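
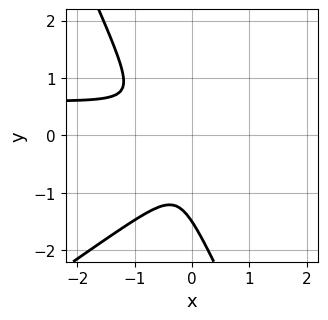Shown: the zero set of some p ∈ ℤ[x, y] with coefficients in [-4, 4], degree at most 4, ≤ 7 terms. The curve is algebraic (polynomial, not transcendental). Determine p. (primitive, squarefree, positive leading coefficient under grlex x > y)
(a) The degree is 3 — a generic line meets the curve in up to 3 points.
(b) The integer polynomial consistent with all of this is the stated p.

3*x^2*y - 3*x*y^2 - 2*y^3 - 2*x^2 - 3*y^2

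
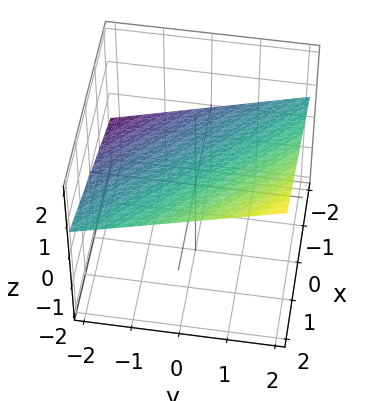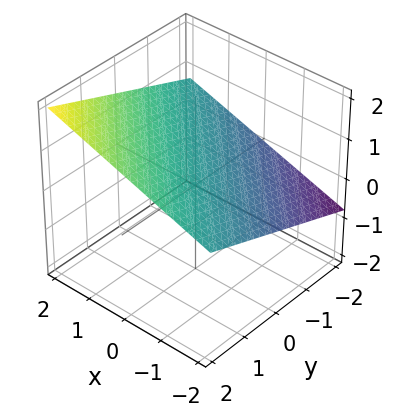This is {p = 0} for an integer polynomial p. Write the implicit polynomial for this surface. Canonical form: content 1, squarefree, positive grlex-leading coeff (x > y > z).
(a) deg p = 1. Every cross-section is a straight line — this is a plane.
(b) Reading off the gridlines: it meets the y-axis at y = -2 (among the integer gridlines); it meets the x-axis at x = -2 (among the integer gridlines).
(c) Matching integer coefficients to the picture gives p.

x + y - 3*z + 2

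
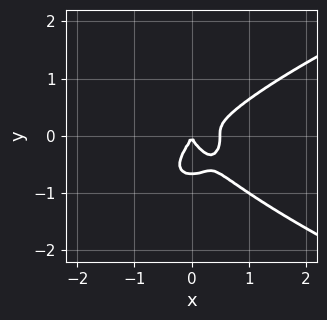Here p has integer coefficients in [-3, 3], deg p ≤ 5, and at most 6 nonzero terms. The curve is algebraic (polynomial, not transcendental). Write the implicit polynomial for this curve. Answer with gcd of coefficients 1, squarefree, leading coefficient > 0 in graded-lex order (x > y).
1. Degree: a generic line meets the curve in up to 4 points, so deg p = 4.
2. Observable constraints: one y-axis crossing is at y = 0; one x-axis crossing is at x = 0.
3. These observations pin down the coefficients.

3*y^4 - 2*x^3 + 2*y^3 + x^2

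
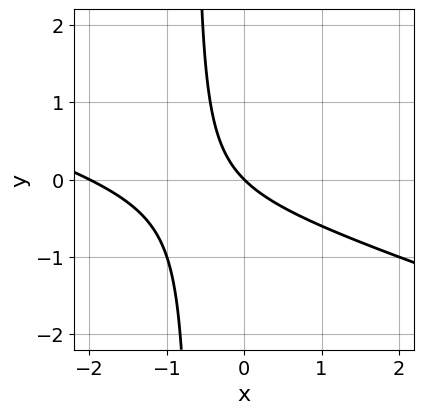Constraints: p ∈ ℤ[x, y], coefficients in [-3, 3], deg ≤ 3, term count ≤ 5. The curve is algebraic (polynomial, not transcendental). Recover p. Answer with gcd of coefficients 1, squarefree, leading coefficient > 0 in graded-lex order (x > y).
x^2 + 3*x*y + 2*x + 2*y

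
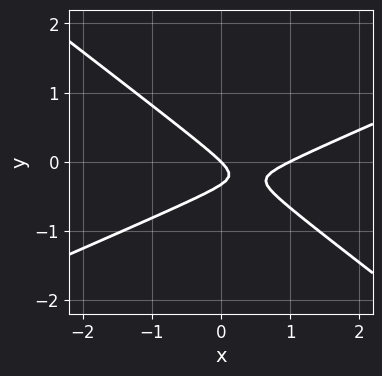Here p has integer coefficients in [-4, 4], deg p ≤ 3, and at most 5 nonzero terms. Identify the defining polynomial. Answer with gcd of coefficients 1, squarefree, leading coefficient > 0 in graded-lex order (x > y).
x^2 - x*y - 3*y^2 - x - y

Degree: a generic line meets the curve in up to 2 points, so deg p = 2.
Against the integer gridlines: the x-axis gridline crossings are at x ∈ {0, 1}; one y-axis crossing is at y = 0.
These observations pin down the coefficients.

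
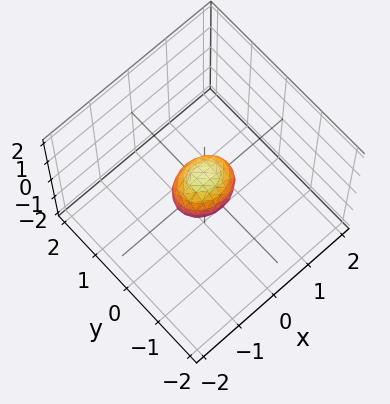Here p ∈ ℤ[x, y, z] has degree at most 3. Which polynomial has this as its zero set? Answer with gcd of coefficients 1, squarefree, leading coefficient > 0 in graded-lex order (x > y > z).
First, degree: bounded and convex; a quadric, so deg p = 2.
Next, symmetries: it's symmetric under y → −y, forcing even powers of y; the x ↦ −x reflection is a symmetry, so x appears only in even powers; the z ↦ −z reflection is a symmetry, so z appears only in even powers.
Finally, the integer polynomial consistent with all of this is the stated p.

2*x^2 + 3*y^2 + 2*z^2 - 1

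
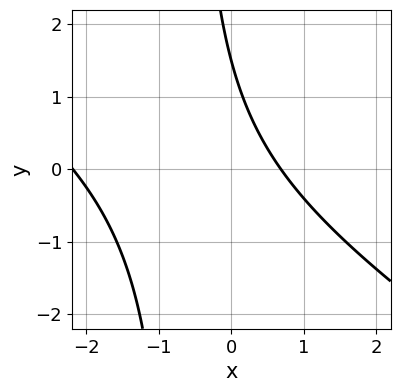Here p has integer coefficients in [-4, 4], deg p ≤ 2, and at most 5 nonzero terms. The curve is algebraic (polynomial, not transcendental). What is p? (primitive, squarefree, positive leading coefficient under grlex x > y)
2*x^2 + 3*x*y + 3*x + 2*y - 3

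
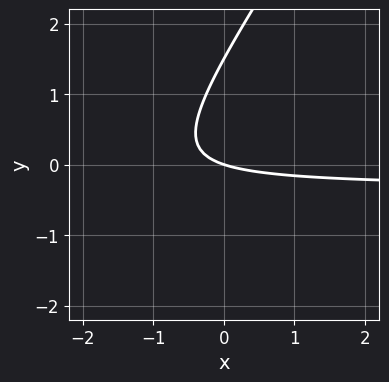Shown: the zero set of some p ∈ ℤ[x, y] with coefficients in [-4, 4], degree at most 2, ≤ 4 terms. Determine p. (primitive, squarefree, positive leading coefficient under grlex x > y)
3*x*y - 2*y^2 + x + 3*y

The degree is 2 — no degree-1 curve has this shape.
Observable constraints: it crosses the y-axis at the gridline y = 0; one x-axis crossing is at x = 0.
Solving for integer coefficients yields p as stated.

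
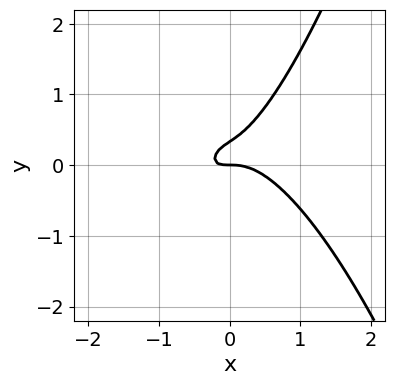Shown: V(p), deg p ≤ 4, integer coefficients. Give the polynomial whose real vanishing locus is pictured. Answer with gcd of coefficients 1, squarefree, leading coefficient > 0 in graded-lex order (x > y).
3*x^3 + 2*x*y - 3*y^2 + y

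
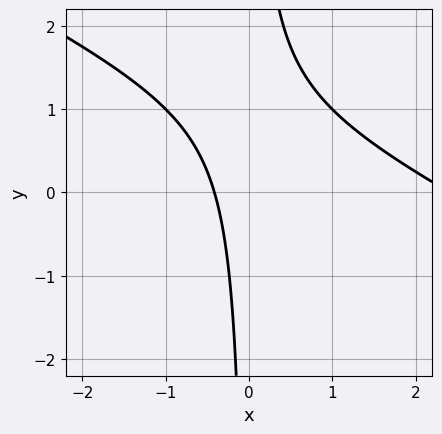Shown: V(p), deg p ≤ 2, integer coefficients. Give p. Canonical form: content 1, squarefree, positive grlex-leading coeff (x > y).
x^2 + 2*x*y - 2*x - 1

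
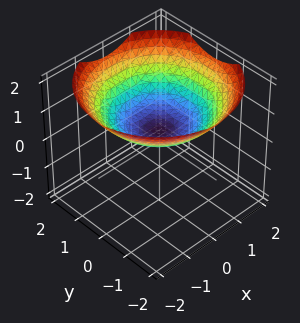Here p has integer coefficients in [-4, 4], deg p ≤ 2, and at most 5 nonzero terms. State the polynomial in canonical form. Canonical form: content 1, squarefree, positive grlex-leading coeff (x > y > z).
x^2 + y^2 - 3*z + 1

1. The degree is 2 — a generic line meets the surface in up to 2 points.
2. Symmetries: rotational symmetry about the z-axis ⇒ p depends on x, y only through x² + y².
3. Observable constraints: it misses every integer gridline on the x-axis; it misses every integer gridline on the y-axis; a circular section at z = 1 has radius between 1 and 2.
4. The integer polynomial consistent with all of this is the stated p.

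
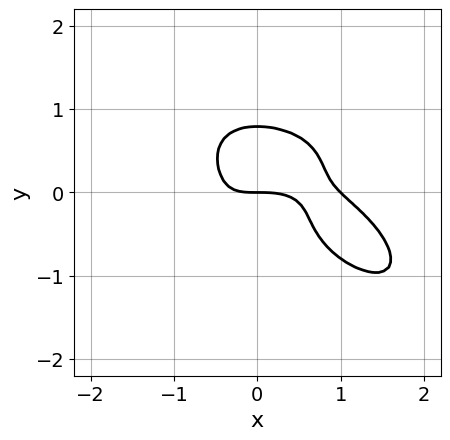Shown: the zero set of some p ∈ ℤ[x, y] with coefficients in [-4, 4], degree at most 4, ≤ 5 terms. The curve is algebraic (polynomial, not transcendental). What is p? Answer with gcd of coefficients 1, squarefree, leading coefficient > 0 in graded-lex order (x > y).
(a) deg p = 4. A generic line meets the curve in up to 4 points.
(b) Reading off the gridlines: among the integer gridlines, it crosses the x-axis at x ∈ {0, 1}; it meets the y-axis at y = 0 (among the integer gridlines).
(c) Fitting integer coefficients to these (and the overall shape) gives p.

x^4 + 2*y^4 - x^3 + 2*x^2*y - y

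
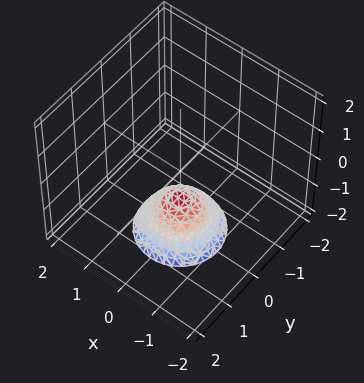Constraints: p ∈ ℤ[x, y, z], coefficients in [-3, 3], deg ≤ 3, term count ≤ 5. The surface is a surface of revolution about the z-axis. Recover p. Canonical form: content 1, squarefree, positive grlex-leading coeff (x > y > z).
x^2 + y^2 + z + 1

First, the degree is 2 — no degree-1 surface has this shape.
Next, symmetries: rotational symmetry about the z-axis ⇒ p depends on x, y only through x² + y².
Next, observable constraints: one z-axis crossing is at z = -1; a circular section at z = -2 has radius exactly 1.
Finally, fitting integer coefficients to these (and the overall shape) gives p.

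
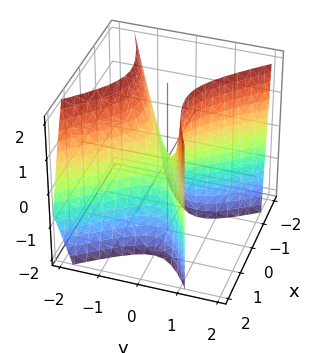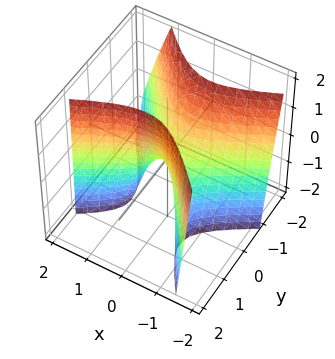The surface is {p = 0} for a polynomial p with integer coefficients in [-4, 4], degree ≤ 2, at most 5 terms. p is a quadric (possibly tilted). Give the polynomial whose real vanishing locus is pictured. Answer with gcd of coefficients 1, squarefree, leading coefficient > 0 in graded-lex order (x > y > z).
2*x^2 - 2*x*y - 3*y^2 - y*z + z

1. The degree is 2 — the shape is more complex than any degree-1 surface.
2. Checking where it meets the axes: it meets the z-axis at z = 0 (among the integer gridlines); it meets the y-axis at y = 0 (among the integer gridlines).
3. Together with the visible shape, these determine p as stated.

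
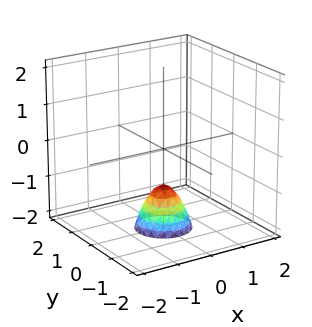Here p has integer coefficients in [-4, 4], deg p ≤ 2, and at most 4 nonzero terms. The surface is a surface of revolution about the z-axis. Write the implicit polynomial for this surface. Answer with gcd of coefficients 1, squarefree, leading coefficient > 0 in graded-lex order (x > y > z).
2*x^2 + 2*y^2 + z + 1

(a) deg p = 2.
(b) By symmetry, the z-axis is an axis of rotation, so x and y enter only as x² + y².
(c) Checking where it meets the axes: no y-intercept at any integer in the box; a circular section at z = -2 has radius between 0 and 1.
(d) These observations pin down the coefficients.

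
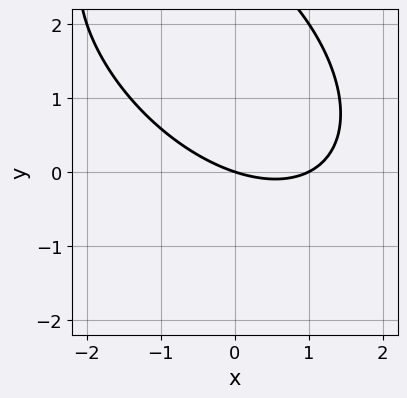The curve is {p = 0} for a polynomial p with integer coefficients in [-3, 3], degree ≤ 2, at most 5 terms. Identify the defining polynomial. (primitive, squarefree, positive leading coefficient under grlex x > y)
x^2 + x*y + y^2 - x - 3*y

(a) deg p = 2. No degree-1 curve has this shape.
(b) From the axis intercepts and sections: the x-axis gridline crossings are at x ∈ {0, 1}; it meets the y-axis at y = 0 (among the integer gridlines).
(c) These observations pin down the coefficients.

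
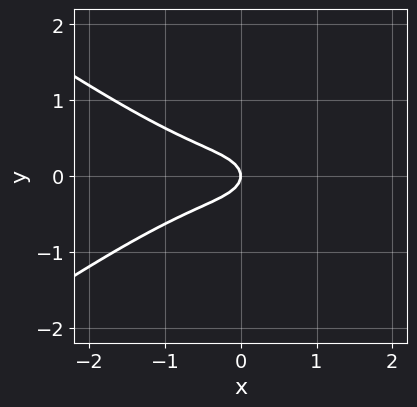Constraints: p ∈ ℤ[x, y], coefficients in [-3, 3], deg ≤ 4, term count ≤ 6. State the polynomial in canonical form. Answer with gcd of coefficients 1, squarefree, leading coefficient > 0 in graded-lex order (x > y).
x^3 - 2*x*y^2 + 3*y^2 + x

1. Degree: no degree-2 curve has this shape, so deg p = 3.
2. Symmetries: the y ↦ −y reflection is a symmetry, so y appears only in even powers.
3. Against the integer gridlines: it crosses the x-axis at the gridline x = 0; one y-axis crossing is at y = 0.
4. Fitting integer coefficients to these (and the overall shape) gives p.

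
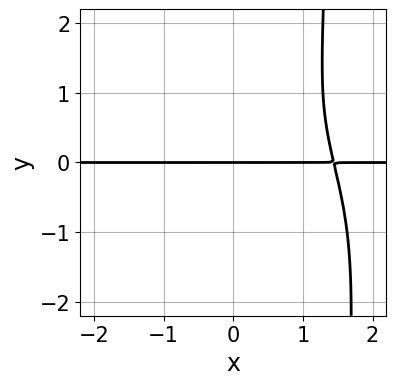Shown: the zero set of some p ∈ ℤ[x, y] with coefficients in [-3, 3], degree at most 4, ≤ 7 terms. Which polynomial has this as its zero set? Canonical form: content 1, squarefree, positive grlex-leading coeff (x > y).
First, the degree is 4 — a generic line meets the curve in up to 4 points.
Then, from the axis intercepts and sections: one y-axis crossing is at y = 0; every point of the x-axis in the box is on the curve.
Finally, solving for integer coefficients yields p as stated.

x^3*y + 2*x*y^3 + x*y^2 - 3*y^3 - 3*y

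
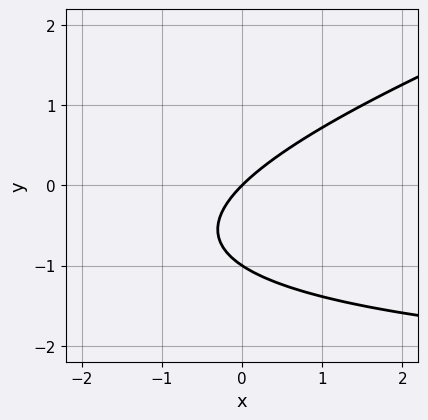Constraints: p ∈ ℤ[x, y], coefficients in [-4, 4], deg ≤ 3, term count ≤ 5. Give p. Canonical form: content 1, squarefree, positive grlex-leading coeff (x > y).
First, degree: the shape is more complex than any degree-1 curve, so deg p = 2.
Then, against the integer gridlines: the y-axis gridline crossings are at y ∈ {-1, 0}; one x-axis crossing is at x = 0.
Finally, together with the visible shape, these determine p as stated.

x*y - 3*y^2 + 3*x - 3*y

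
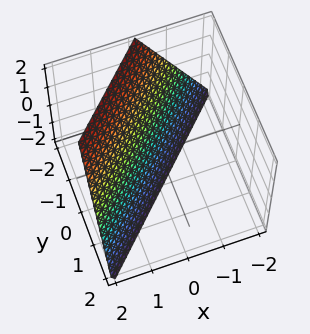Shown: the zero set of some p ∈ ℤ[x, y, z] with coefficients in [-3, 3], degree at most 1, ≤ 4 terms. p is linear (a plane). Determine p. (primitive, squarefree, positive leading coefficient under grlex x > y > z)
2*x - 2*y - z - 2

First, degree: the surface is flat (a plane), so deg p = 1.
Then, reading off the gridlines: it crosses the y-axis at the gridline y = -1; it crosses the x-axis at the gridline x = 1; it meets the z-axis at z = -2 (among the integer gridlines).
Finally, solving for integer coefficients yields p as stated.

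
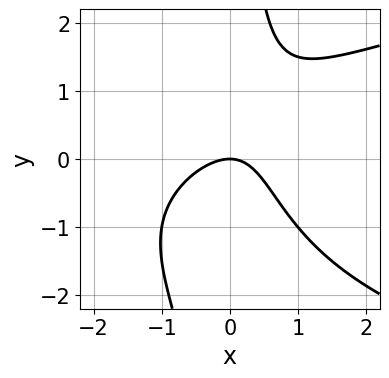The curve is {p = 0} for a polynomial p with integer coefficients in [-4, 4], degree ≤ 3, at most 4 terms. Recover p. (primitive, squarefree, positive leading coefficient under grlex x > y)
1. The degree is 3 — a generic line meets the curve in up to 3 points.
2. From the visible intercepts: one x-axis crossing is at x = 0; one y-axis crossing is at y = 0.
3. Assembling these constraints gives the stated polynomial.

2*x*y^2 - 3*x^2 + 2*x*y - 3*y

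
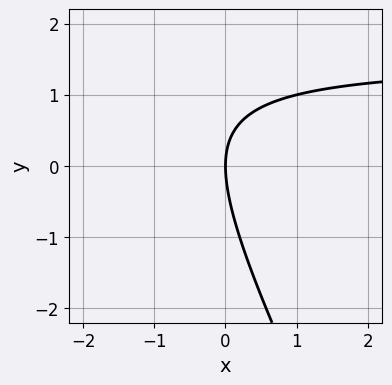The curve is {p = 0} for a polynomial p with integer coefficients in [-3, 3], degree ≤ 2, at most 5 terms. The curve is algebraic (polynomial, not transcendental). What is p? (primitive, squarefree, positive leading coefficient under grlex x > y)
2*x*y + y^2 - 3*x

First, deg p = 2.
Next, observable constraints: one x-axis crossing is at x = 0; it crosses the y-axis at the gridline y = 0.
Finally, these observations pin down the coefficients.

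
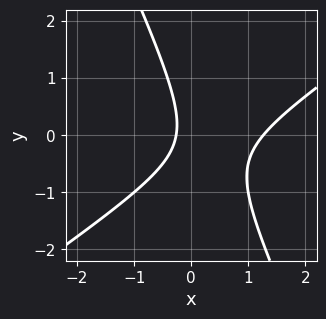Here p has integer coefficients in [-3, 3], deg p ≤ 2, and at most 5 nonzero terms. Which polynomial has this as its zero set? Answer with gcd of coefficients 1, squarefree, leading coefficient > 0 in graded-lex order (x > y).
3*x^2 - 3*x*y - 2*y^2 - 3*x - 1

(a) The degree is 2 — the shape is more complex than any degree-1 curve.
(b) From the visible intercepts: it misses every integer gridline on the y-axis.
(c) Assembling these constraints gives the stated polynomial.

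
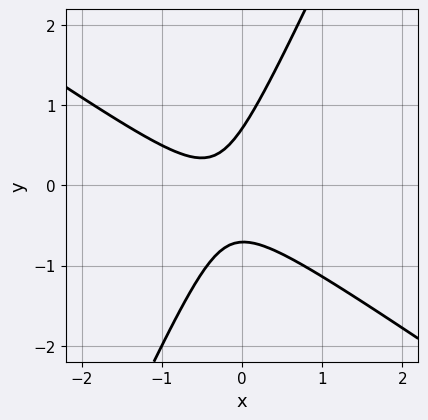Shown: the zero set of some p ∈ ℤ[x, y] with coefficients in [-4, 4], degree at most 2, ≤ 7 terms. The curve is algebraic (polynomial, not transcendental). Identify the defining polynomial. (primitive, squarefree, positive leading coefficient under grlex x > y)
1. The degree is 2 — a generic line meets the curve in up to 2 points.
2. Reading off the gridlines: no x-intercept at any integer in the box.
3. These observations pin down the coefficients.

3*x^2 + 3*x*y - 2*y^2 + 2*x + 1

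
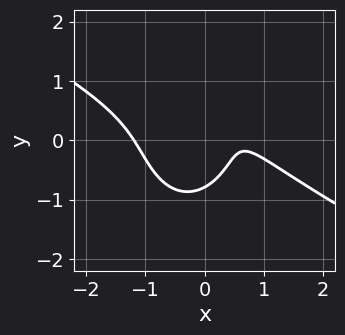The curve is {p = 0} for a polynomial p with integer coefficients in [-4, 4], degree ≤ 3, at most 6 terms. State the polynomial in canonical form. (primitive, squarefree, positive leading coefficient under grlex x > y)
2*x^3 + 3*x^2*y + 2*y^3 - 2*x + 1

1. The degree is 3 — no degree-2 curve has this shape.
2. The integer polynomial consistent with all of this is the stated p.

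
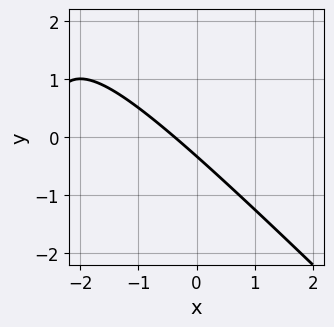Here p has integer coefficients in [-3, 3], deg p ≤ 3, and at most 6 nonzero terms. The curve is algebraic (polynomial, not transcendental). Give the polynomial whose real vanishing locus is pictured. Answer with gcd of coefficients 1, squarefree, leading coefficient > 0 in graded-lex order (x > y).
Degree: the shape is more complex than any degree-1 curve, so deg p = 2.
Matching integer coefficients to the picture gives p.

x^2 + x*y + 3*x + 3*y + 1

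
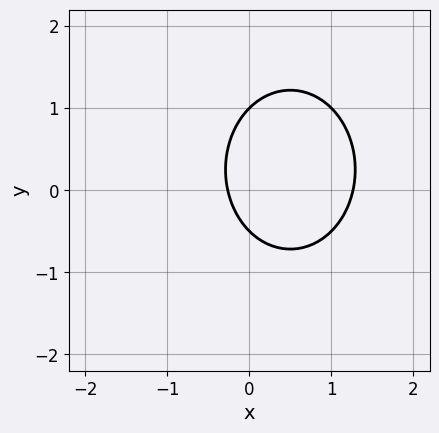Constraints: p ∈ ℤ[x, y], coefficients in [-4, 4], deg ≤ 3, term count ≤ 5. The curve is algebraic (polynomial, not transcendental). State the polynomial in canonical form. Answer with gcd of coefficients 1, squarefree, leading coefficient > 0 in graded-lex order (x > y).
3*x^2 + 2*y^2 - 3*x - y - 1

1. Degree: no degree-1 curve has this shape, so deg p = 2.
2. Against the integer gridlines: it crosses the y-axis at the gridline y = 1.
3. These observations pin down the coefficients.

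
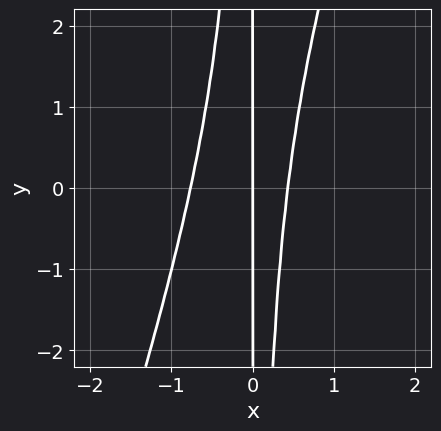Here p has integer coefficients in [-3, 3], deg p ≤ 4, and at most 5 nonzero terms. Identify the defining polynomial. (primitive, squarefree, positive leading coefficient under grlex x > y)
Degree: a generic line meets the curve in up to 3 points, so deg p = 3.
Checking where it meets the axes: every point of the y-axis in the box is on the curve; it crosses the x-axis at the gridline x = 0.
The integer polynomial consistent with all of this is the stated p.

3*x^3 - x^2*y + x^2 - x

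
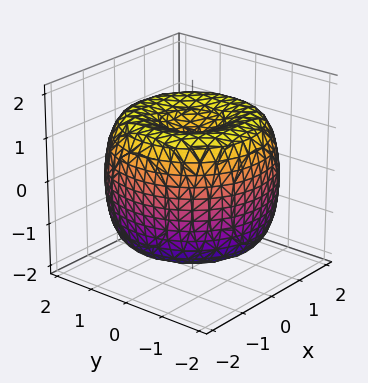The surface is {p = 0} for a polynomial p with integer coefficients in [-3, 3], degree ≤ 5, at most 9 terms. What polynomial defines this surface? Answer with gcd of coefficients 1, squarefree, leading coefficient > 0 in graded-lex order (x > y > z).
x^4 + 2*x^2*y^2 + y^4 - 3*x^2 - 3*y^2 + 2*z^2 - 2

(a) Degree: no degree-3 surface has this shape, so deg p = 4.
(b) Symmetry: every cross-section ⟂ z is a circle, so x, y appear only via x² + y².
(c) Against the integer gridlines: among the integer gridlines, it crosses the z-axis at z ∈ {-1, 1}; a circular section at z = 1 has radius between 1 and 2.
(d) Assembling these constraints gives the stated polynomial.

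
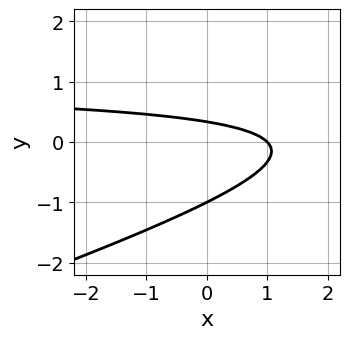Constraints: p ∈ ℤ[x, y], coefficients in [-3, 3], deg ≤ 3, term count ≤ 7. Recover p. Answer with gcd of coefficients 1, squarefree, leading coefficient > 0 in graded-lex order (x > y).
x*y - 3*y^2 - x - 2*y + 1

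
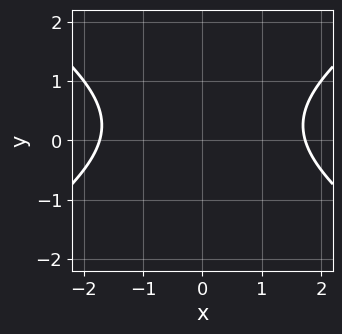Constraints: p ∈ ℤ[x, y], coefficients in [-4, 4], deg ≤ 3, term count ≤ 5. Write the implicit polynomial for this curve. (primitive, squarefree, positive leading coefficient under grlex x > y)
x^2 - 2*y^2 + y - 3

(a) deg p = 2.
(b) Symmetries: it's symmetric under x → −x, forcing even powers of x.
(c) From the axis intercepts and sections: no y-intercept at any integer in the box.
(d) The integer polynomial consistent with all of this is the stated p.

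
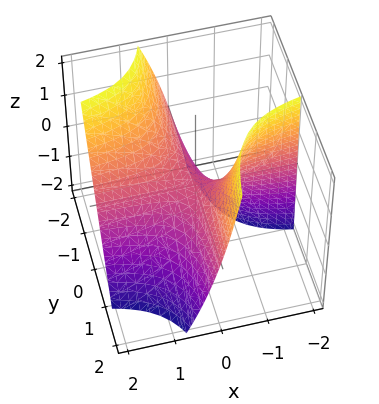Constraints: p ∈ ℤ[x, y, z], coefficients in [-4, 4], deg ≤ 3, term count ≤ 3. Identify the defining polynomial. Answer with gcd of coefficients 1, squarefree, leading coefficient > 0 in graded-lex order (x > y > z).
4*x*y + x*z + 2*z

(a) Degree: the shape is more complex than any degree-1 surface, so deg p = 2.
(b) Against the integer gridlines: it meets the z-axis at z = 0 (among the integer gridlines); every point of the x-axis in the box is on the surface; every point of the y-axis in the box is on the surface.
(c) Putting this together gives p.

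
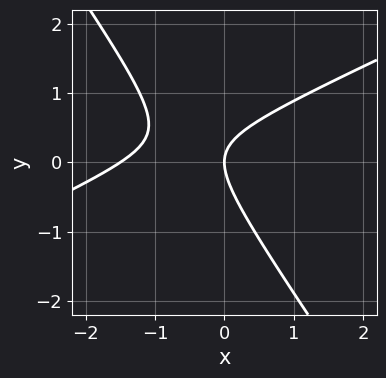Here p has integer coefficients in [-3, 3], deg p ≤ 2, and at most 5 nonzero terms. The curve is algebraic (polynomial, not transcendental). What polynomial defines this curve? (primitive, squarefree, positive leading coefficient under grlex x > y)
2*x^2 - 3*x*y - 3*y^2 + 3*x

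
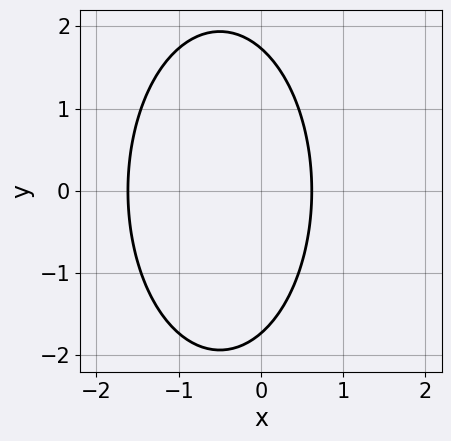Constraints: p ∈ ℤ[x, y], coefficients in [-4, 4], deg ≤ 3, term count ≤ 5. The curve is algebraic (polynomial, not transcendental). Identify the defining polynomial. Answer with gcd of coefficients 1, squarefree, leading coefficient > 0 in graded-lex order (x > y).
3*x^2 + y^2 + 3*x - 3

First, the degree is 2 — a generic line meets the curve in up to 2 points.
Then, symmetries: it's symmetric under y → −y, forcing even powers of y.
Finally, putting this together gives p.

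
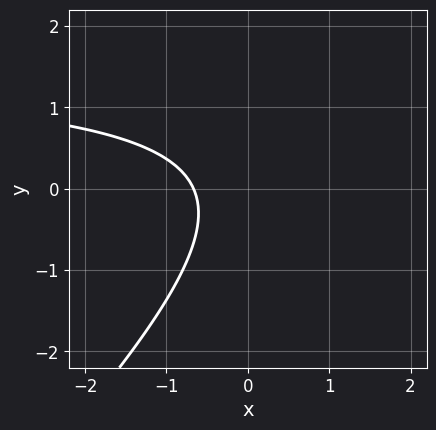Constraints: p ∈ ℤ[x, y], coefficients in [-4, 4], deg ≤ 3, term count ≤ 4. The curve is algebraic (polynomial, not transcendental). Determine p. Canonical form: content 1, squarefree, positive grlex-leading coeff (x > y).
2*x*y - 2*y^2 - 3*x - 2

First, degree: no degree-1 curve has this shape, so deg p = 2.
Next, reading off the gridlines: it misses every integer gridline on the y-axis.
Finally, together with the visible shape, these determine p as stated.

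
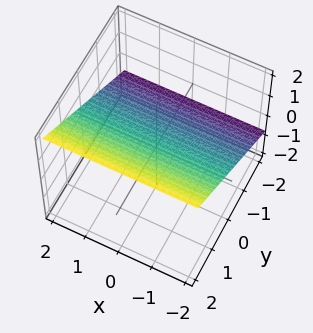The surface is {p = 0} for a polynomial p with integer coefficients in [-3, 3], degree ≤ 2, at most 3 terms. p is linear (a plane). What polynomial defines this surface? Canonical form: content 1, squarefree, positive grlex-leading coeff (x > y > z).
Degree: every cross-section is a straight line — this is a plane, so deg p = 1.
From the visible intercepts: it misses every integer gridline on the x-axis; it meets the y-axis at y = -1 (among the integer gridlines).
The integer polynomial consistent with all of this is the stated p.

2*y - 3*z + 2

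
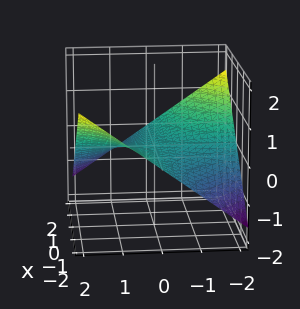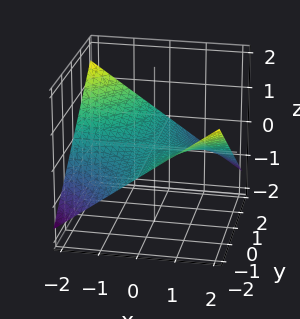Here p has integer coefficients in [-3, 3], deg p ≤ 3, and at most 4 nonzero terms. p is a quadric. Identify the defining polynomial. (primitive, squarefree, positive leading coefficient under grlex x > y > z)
x*y + 3*z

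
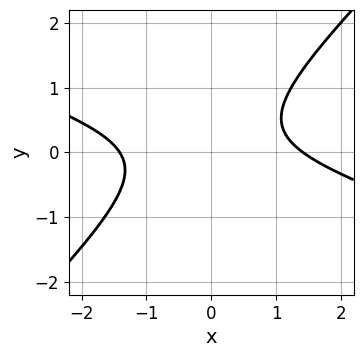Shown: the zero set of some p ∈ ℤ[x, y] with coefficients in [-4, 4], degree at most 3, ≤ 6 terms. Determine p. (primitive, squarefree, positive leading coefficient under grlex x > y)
1. The degree is 2 — a generic line meets the curve in up to 2 points.
2. From the visible intercepts: no y-intercept at any integer in the box.
3. Putting this together gives p.

x^2 + 2*x*y - 3*y^2 + y - 2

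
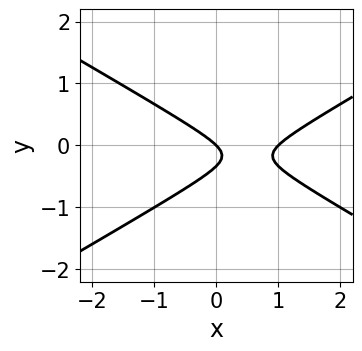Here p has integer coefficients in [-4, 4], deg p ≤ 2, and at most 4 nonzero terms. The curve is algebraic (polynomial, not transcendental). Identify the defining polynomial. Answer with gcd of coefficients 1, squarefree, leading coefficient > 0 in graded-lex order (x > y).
x^2 - 3*y^2 - x - y

The degree is 2 — a generic line meets the curve in up to 2 points.
Observable constraints: it crosses the y-axis at the gridline y = 0; the x-axis gridline crossings are at x ∈ {0, 1}.
Putting this together gives p.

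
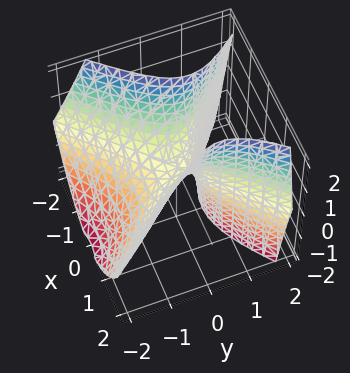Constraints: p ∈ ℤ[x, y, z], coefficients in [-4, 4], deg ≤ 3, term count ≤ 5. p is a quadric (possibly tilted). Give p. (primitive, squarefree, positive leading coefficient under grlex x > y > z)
3*x^2 - 3*y^2 + 2*y*z - 2*z

1. deg p = 2.
2. From the axis intercepts and sections: it meets the z-axis at z = 0 (among the integer gridlines); it meets the x-axis at x = 0 (among the integer gridlines).
3. The integer polynomial consistent with all of this is the stated p.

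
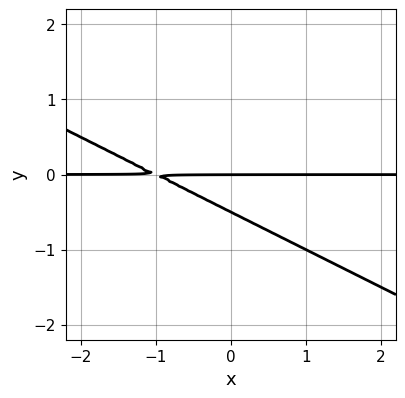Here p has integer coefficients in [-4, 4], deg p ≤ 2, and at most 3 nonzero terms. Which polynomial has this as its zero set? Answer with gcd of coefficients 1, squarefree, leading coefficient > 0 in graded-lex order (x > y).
1. Degree: the shape is more complex than any degree-1 curve, so deg p = 2.
2. Reading off the gridlines: one y-axis crossing is at y = 0; every point of the x-axis in the box is on the curve.
3. Assembling these constraints gives the stated polynomial.

x*y + 2*y^2 + y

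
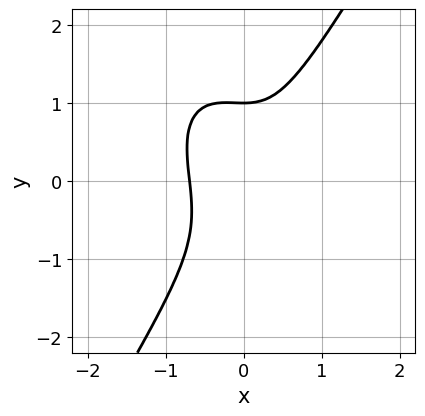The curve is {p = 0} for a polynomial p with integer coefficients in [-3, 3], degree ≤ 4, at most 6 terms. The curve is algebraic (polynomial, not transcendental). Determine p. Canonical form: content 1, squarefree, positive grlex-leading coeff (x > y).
3*x^3 + x^2*y - y^3 + 1

deg p = 3. A generic line meets the curve in up to 3 points.
Reading off the gridlines: one y-axis crossing is at y = 1.
Together with the visible shape, these determine p as stated.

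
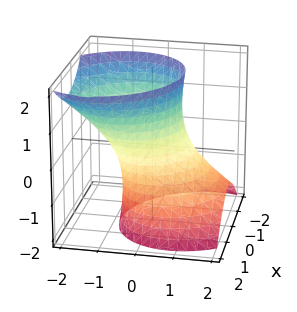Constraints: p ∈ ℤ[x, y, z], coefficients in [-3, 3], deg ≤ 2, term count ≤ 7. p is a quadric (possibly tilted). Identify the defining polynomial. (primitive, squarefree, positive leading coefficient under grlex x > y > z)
First, degree: the shape is more complex than any degree-1 surface, so deg p = 2.
Next, observable constraints: the x-axis gridline crossings are at x ∈ {-1, 1}; the surface avoids every integer z-axis point in the box; the y-axis gridline crossings are at y ∈ {-1, 1}.
Finally, these observations pin down the coefficients.

3*x^2 + x*y + 3*y^2 + 3*y*z - z^2 - 3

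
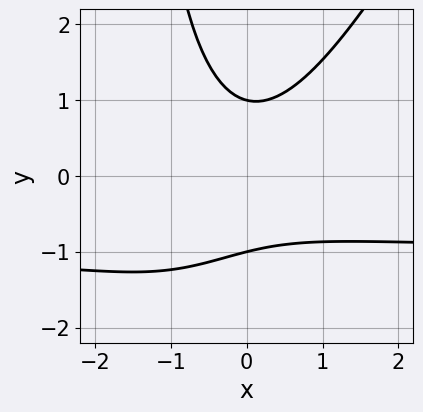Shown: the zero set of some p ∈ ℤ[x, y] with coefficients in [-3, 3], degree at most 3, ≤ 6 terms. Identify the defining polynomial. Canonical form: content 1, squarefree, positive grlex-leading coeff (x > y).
First, the degree is 3 — no degree-2 curve has this shape.
Then, reading off the gridlines: the y-axis gridline crossings are at y ∈ {-1, 1}; the curve avoids every integer x-axis point in the box.
Finally, matching integer coefficients to the picture gives p.

2*x^2*y - x*y^2 + 2*x^2 - 2*y^2 + 2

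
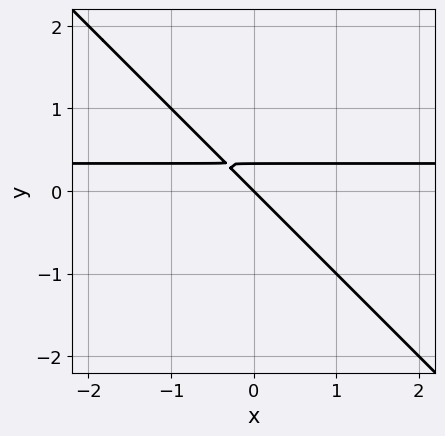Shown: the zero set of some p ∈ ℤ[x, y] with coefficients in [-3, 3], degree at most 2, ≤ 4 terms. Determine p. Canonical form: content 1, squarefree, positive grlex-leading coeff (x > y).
3*x*y + 3*y^2 - x - y

(a) deg p = 2. A generic line meets the curve in up to 2 points.
(b) Observable constraints: it crosses the x-axis at the gridline x = 0; it meets the y-axis at y = 0 (among the integer gridlines).
(c) Putting this together gives p.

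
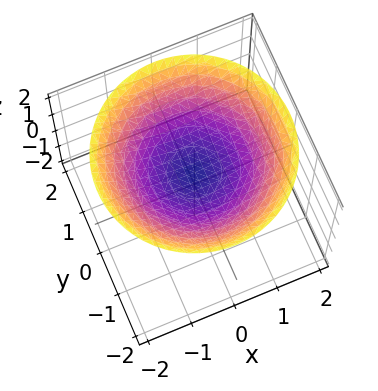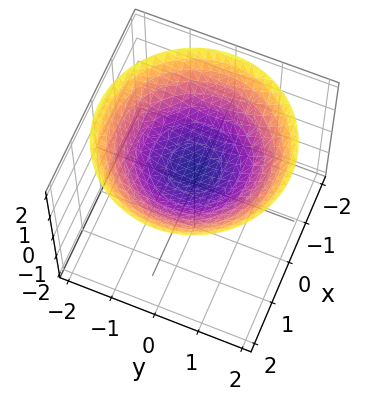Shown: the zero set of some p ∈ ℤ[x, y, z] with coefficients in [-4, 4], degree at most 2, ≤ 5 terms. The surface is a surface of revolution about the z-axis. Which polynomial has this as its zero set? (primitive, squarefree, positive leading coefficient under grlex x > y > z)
x^2 + y^2 - 3*z + 2

1. deg p = 2.
2. Symmetry: every cross-section ⟂ z is a circle, so x, y appear only via x² + y².
3. Observable constraints: no y-intercept at any integer in the box; a circular section at z = 1 has radius exactly 1.
4. Putting this together gives p.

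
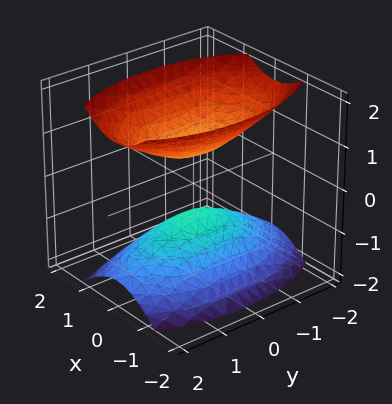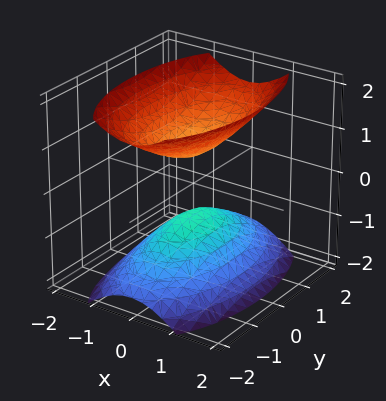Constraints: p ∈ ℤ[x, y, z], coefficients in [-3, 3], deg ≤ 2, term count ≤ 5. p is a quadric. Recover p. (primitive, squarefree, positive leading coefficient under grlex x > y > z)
First, I count 2 distinct pieces.
Next, the degree is 2 — two sheets facing apart; a quadric.
Then, symmetries: it's symmetric under x → −x, forcing even powers of x; it's symmetric under z → −z, forcing even powers of z; it's symmetric under y → −y, forcing even powers of y.
Next, checking where it meets the axes: no x-intercept at any integer in the box; it misses every integer gridline on the y-axis.
Finally, together with the visible shape, these determine p as stated.

3*x^2 + y^2 - 2*z^2 + 1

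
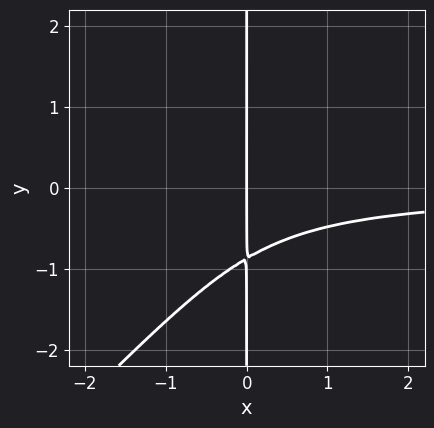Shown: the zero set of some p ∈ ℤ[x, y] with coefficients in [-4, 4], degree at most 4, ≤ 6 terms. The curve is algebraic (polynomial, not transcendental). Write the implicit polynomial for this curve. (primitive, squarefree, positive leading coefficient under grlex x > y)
First, deg p = 4. A generic line meets the curve in up to 4 points.
Next, from the visible intercepts: every point of the y-axis in the box is on the curve; it crosses the x-axis at the gridline x = 0.
Finally, these observations pin down the coefficients.

3*x^2*y^2 - 3*x*y^3 - 2*x^2*y - 2*x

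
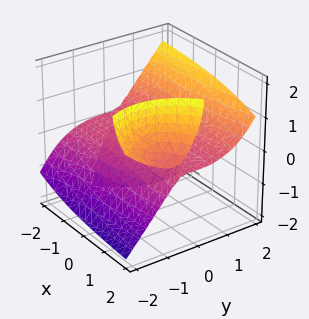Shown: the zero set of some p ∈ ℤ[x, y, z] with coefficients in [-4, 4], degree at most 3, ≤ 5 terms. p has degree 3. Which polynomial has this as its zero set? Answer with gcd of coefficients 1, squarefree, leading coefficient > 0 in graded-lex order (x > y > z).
There are 3 components. Treating them together as one polynomial.
The degree is 3 — no degree-2 surface has this shape.
Against the integer gridlines: one y-axis crossing is at y = 0; the visible x-axis segment lies entirely on the surface; it crosses the z-axis at the gridline z = 0.
Assembling these constraints gives the stated polynomial.

2*x*y*z - 2*x*z^2 - y^3 + z^3 + 3*z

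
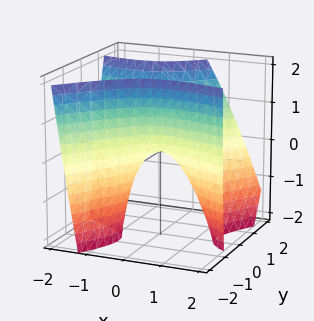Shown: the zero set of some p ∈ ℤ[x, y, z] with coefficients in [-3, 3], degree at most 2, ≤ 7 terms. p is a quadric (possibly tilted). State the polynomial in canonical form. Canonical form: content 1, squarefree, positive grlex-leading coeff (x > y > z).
x^2 + 2*x*y - 2*y^2 + y*z + z

The degree is 2 — the shape is more complex than any degree-1 surface.
Reading off the gridlines: one z-axis crossing is at z = 0; it crosses the x-axis at the gridline x = 0.
These observations pin down the coefficients.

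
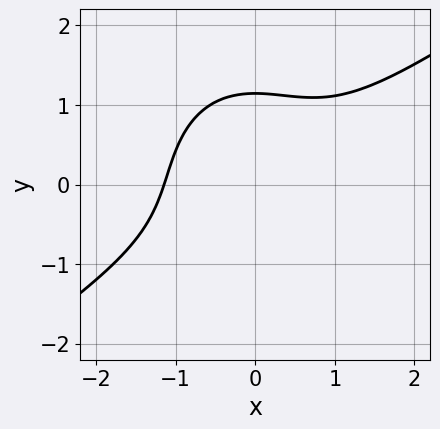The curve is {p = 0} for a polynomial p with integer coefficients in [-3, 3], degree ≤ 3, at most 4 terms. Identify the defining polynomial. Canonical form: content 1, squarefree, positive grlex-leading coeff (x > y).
2*x^3 - 2*x^2*y - 2*y^3 + 3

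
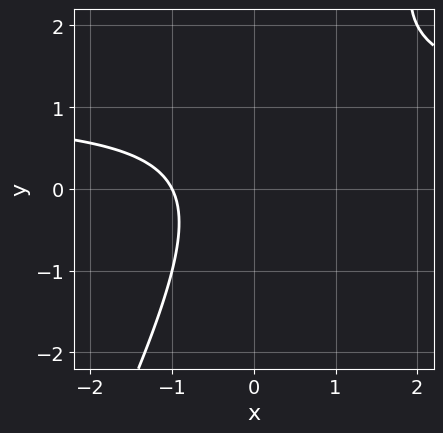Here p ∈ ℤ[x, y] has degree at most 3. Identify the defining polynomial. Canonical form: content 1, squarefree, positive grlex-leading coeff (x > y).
First, deg p = 2. The shape is more complex than any degree-1 curve.
Then, from the visible intercepts: it crosses the x-axis at the gridline x = -1; it misses every integer gridline on the y-axis.
Finally, these observations pin down the coefficients.

2*x*y - y^2 - 2*x + y - 2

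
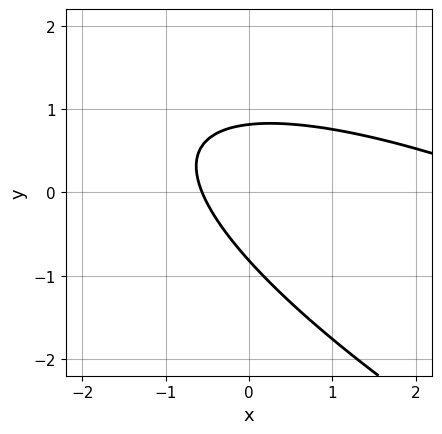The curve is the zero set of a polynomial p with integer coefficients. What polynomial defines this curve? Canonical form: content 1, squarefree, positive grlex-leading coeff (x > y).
1. The degree is 2 — no degree-1 curve has this shape.
2. Solving for integer coefficients yields p as stated.

x^2 + 3*x*y + 3*y^2 - 3*x - 2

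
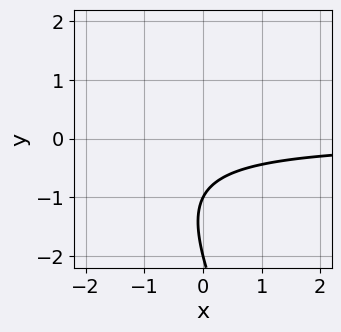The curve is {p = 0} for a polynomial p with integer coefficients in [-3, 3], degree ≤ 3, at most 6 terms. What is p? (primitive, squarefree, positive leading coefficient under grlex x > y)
The degree is 2 — a generic line meets the curve in up to 2 points.
Checking where it meets the axes: among the integer gridlines, it crosses the y-axis at y ∈ {-2, -1}; the curve avoids every integer x-axis point in the box.
Fitting integer coefficients to these (and the overall shape) gives p.

2*x*y + y^2 + 3*y + 2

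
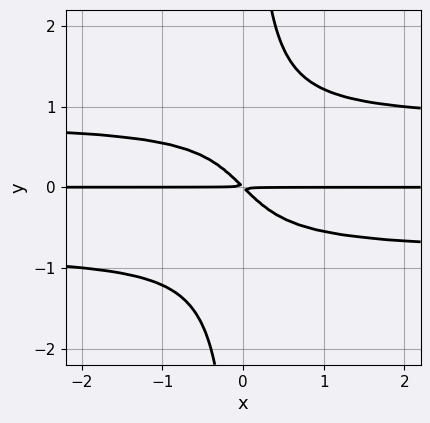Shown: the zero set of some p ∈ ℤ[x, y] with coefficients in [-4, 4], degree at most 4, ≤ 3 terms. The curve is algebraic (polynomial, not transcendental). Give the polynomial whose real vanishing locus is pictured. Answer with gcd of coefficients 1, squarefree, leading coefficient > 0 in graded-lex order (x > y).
deg p = 4. No degree-3 curve has this shape.
From the visible intercepts: the visible x-axis segment lies entirely on the curve.
Fitting integer coefficients to these (and the overall shape) gives p.

3*x*y^3 - 2*x*y - 2*y^2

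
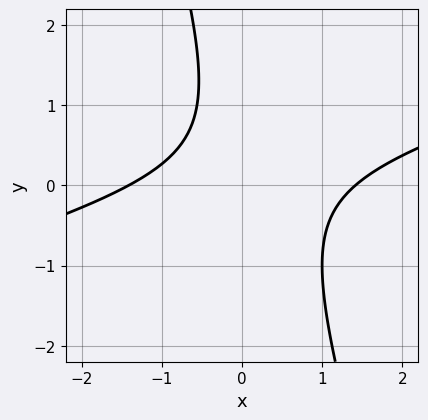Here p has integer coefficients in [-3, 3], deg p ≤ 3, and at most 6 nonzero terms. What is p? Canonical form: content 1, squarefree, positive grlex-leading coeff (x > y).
x^2 - 3*x*y - y^2 + y - 2

First, degree: the shape is more complex than any degree-1 curve, so deg p = 2.
Next, reading off the gridlines: no y-intercept at any integer in the box.
Finally, solving for integer coefficients yields p as stated.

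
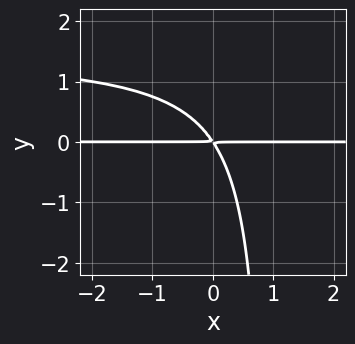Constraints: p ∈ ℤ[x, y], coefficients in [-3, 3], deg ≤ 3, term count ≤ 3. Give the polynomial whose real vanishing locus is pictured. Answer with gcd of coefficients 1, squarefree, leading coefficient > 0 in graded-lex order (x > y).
2*x*y^2 - 3*x*y - 2*y^2

First, the degree is 3 — a generic line meets the curve in up to 3 points.
Then, from the axis intercepts and sections: every point of the x-axis in the box is on the curve.
Finally, matching integer coefficients to the picture gives p.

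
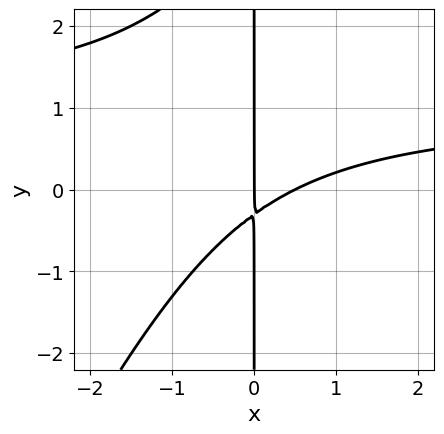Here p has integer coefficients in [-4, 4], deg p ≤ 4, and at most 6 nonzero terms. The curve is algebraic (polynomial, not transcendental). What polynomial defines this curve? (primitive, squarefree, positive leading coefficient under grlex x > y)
2*x^2*y - x*y^2 - 2*x^2 + 3*x*y + x

Degree: a generic line meets the curve in up to 3 points, so deg p = 3.
Against the integer gridlines: the visible y-axis segment lies entirely on the curve; one x-axis crossing is at x = 0.
The integer polynomial consistent with all of this is the stated p.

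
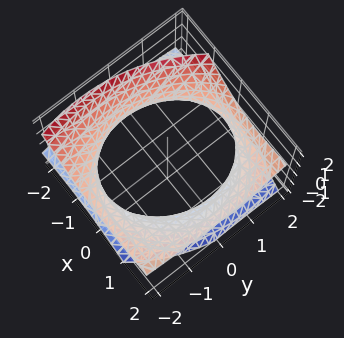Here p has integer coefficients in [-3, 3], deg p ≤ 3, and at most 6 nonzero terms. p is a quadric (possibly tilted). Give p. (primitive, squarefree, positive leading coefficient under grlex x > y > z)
First, degree: the shape is more complex than any degree-1 surface, so deg p = 2.
Next, from the axis intercepts and sections: no z-intercept at any integer in the box.
Finally, solving for integer coefficients yields p as stated.

x^2 - 3*x*z + y^2 + y*z - 3*z^2 - 3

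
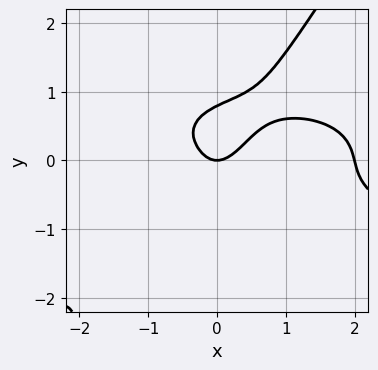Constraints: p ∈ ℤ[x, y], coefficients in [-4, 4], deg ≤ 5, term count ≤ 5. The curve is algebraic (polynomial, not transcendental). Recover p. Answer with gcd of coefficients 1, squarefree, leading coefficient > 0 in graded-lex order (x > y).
3*x*y^3 - 2*y^4 + x^3 - 2*x^2 + y

1. The degree is 4 — the shape is more complex than any degree-3 curve.
2. Observable constraints: the x-axis gridline crossings are at x ∈ {0, 2}; it crosses the y-axis at the gridline y = 0.
3. Together with the visible shape, these determine p as stated.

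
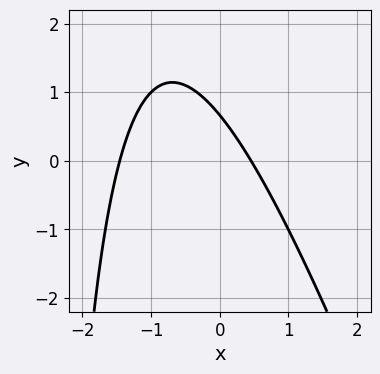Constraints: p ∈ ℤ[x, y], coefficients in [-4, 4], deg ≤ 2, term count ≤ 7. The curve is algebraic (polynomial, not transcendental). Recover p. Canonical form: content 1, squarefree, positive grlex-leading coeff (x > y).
(a) Degree: a generic line meets the curve in up to 2 points, so deg p = 2.
(b) Solving for integer coefficients yields p as stated.

3*x^2 + x*y + 3*x + 3*y - 2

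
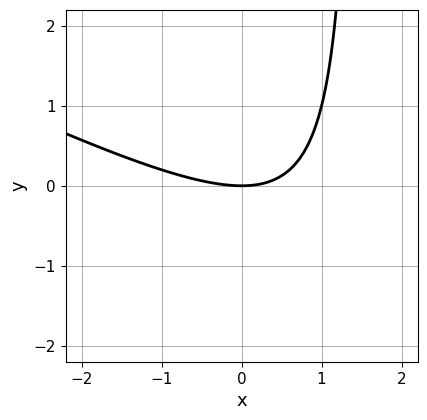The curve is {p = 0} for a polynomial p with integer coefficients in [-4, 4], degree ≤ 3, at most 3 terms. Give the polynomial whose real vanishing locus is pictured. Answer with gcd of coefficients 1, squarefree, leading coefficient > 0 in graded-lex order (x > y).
x^2 + 2*x*y - 3*y

Degree: the shape is more complex than any degree-1 curve, so deg p = 2.
From the visible intercepts: it crosses the y-axis at the gridline y = 0; it meets the x-axis at x = 0 (among the integer gridlines).
Assembling these constraints gives the stated polynomial.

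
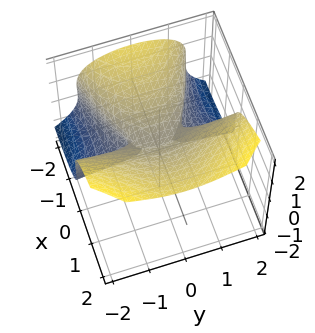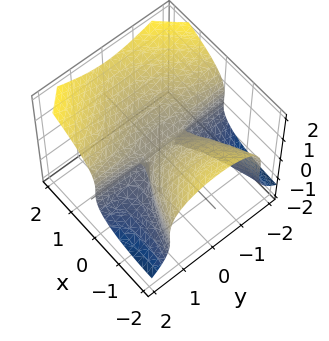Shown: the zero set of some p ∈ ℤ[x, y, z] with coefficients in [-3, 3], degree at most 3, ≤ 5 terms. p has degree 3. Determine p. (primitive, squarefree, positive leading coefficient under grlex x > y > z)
1. deg p = 3.
2. From the axis intercepts and sections: every point of the y-axis in the box is on the surface.
3. Assembling these constraints gives the stated polynomial.

2*x*y^2 - 3*z^3 + 2*x^2 + 2*z^2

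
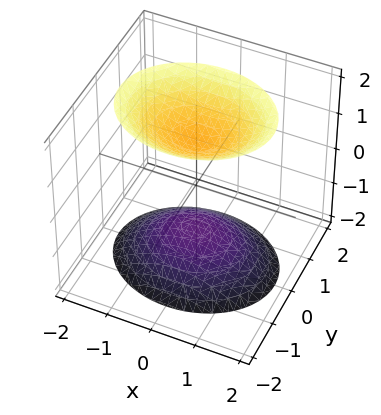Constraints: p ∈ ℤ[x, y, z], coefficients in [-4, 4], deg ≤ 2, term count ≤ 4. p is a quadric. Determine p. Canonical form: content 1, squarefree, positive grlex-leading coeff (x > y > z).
The picture has 2 separate pieces. They look like related sheets of one shape, so recover p as a whole.
deg p = 2. Two sheets facing apart; a quadric.
Symmetries: it's symmetric under x → −x, forcing even powers of x; mirror symmetry y ↦ −y ⇒ only even powers of y; mirror symmetry z ↦ −z ⇒ only even powers of z.
Against the integer gridlines: it misses every integer gridline on the y-axis; no x-intercept at any integer in the box.
Matching integer coefficients to the picture gives p.

2*x^2 + 3*y^2 - 2*z^2 + 3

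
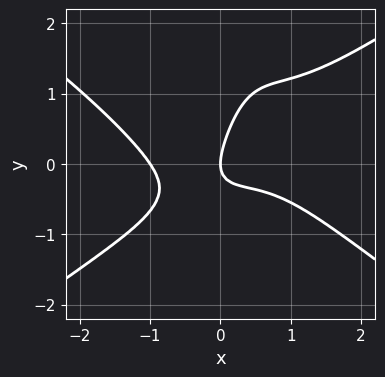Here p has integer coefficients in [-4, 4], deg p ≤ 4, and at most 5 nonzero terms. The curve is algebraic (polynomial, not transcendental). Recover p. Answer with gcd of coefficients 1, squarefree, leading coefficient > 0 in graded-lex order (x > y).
Degree: the shape is more complex than any degree-3 curve, so deg p = 4.
From the visible intercepts: among the integer gridlines, it crosses the x-axis at x ∈ {-1, 0}; it meets the y-axis at y = 0 (among the integer gridlines).
Putting this together gives p.

x^4 - 2*x^2*y^2 + 2*x*y - y^2 + x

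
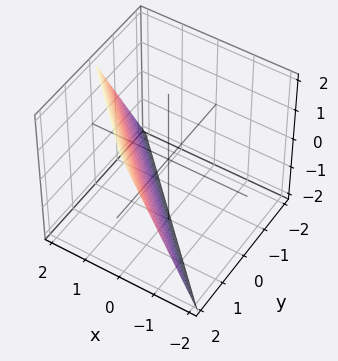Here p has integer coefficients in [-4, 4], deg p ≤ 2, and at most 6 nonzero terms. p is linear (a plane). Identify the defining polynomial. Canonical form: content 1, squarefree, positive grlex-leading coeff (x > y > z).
2*x + 2*y - z - 2

(a) The degree is 1 — the surface is flat (a plane).
(b) Observable constraints: it crosses the y-axis at the gridline y = 1; it meets the x-axis at x = 1 (among the integer gridlines).
(c) Fitting integer coefficients to these (and the overall shape) gives p. Check: (0, 0, -2) on the z-axis lies on the surface, and p(0, 0, -2) = 0. ✓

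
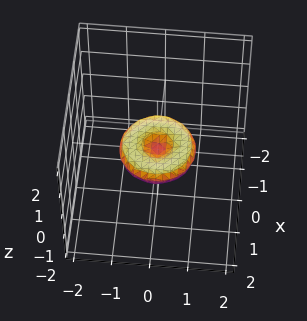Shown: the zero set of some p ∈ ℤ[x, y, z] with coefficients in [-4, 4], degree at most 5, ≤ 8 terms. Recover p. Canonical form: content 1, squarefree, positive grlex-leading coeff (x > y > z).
x^4 + 2*x^2*y^2 + y^4 - x^2 - y^2 + 3*z^2

(a) The degree is 4 — a generic line meets the surface in up to 4 points.
(b) Symmetries: the z-axis is an axis of rotation, so x and y enter only as x² + y².
(c) From the visible intercepts: one z-axis crossing is at z = 0; a circular section at z = 0 has radius exactly 1.
(d) Matching integer coefficients to the picture gives p. Check: (0, -1, 0) on the y-axis lies on the surface, and p(0, -1, 0) = 0. ✓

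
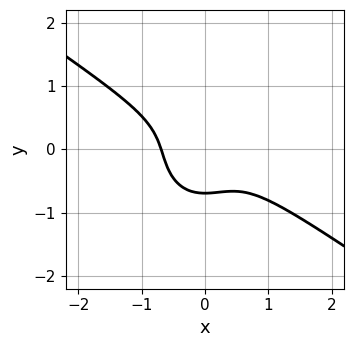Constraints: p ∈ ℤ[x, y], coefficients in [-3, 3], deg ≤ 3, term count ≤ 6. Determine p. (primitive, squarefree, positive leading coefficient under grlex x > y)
1. deg p = 3.
2. The integer polynomial consistent with all of this is the stated p.

3*x^3 + 3*x^2*y + 3*y^3 + 1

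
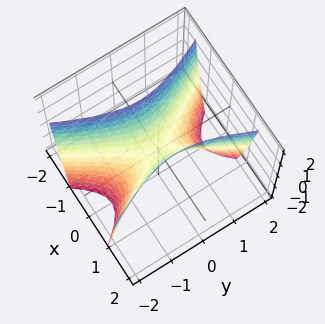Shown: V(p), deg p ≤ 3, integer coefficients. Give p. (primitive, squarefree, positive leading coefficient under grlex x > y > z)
3*x^2 - y^2 - z

(a) Degree: a saddle surface; a quadric, so deg p = 2.
(b) Symmetries: it's symmetric under x → −x, forcing even powers of x; the y ↦ −y reflection is a symmetry, so y appears only in even powers.
(c) Reading off the gridlines: it crosses the y-axis at the gridline y = 0; it crosses the z-axis at the gridline z = 0.
(d) Assembling these constraints gives the stated polynomial.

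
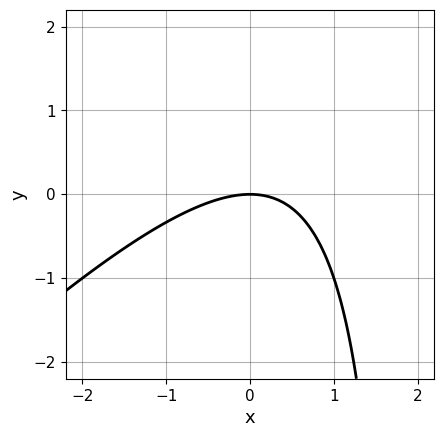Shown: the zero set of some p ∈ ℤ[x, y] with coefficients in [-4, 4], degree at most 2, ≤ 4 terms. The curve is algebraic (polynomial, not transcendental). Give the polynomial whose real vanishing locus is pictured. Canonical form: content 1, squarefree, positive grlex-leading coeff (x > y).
x^2 - x*y + 2*y

1. Degree: the shape is more complex than any degree-1 curve, so deg p = 2.
2. Reading off the gridlines: one x-axis crossing is at x = 0; it meets the y-axis at y = 0 (among the integer gridlines).
3. Assembling these constraints gives the stated polynomial.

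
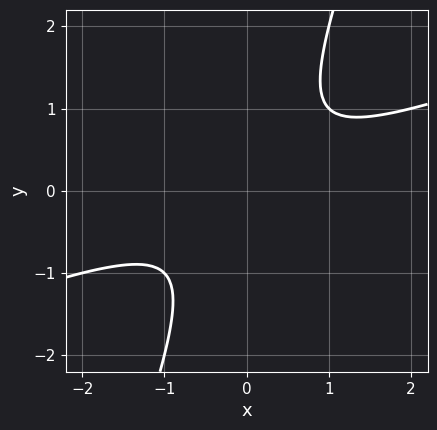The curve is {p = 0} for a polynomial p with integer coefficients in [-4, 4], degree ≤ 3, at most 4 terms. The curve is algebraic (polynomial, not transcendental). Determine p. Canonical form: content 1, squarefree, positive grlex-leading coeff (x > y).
x^2 - 3*x*y + y^2 + 1

First, deg p = 2.
Next, checking where it meets the axes: it misses every integer gridline on the x-axis; the curve avoids every integer y-axis point in the box.
Finally, solving for integer coefficients yields p as stated.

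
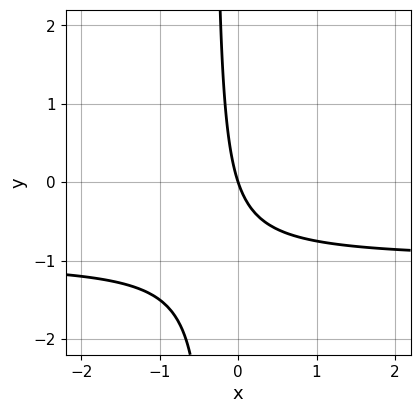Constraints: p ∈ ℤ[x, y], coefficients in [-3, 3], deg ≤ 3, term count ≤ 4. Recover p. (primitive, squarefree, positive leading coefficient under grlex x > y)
(a) The degree is 2 — the shape is more complex than any degree-1 curve.
(b) From the axis intercepts and sections: one x-axis crossing is at x = 0; it crosses the y-axis at the gridline y = 0.
(c) Putting this together gives p.

3*x*y + 3*x + y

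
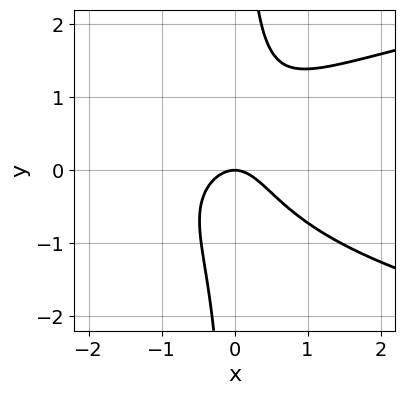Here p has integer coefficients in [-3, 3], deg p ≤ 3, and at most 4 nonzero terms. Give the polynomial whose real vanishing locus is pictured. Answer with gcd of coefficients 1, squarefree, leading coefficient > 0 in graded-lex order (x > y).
(a) deg p = 3. The shape is more complex than any degree-2 curve.
(b) Reading off the gridlines: one x-axis crossing is at x = 0; it meets the y-axis at y = 0 (among the integer gridlines).
(c) Solving for integer coefficients yields p as stated.

3*x*y^2 - 3*x^2 - 2*y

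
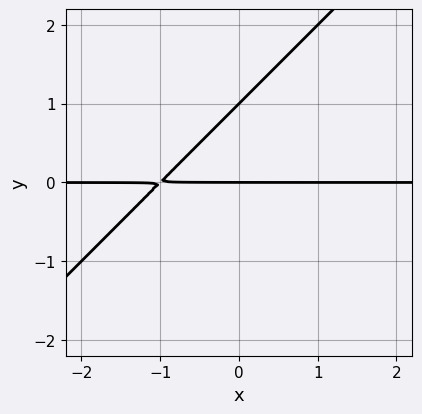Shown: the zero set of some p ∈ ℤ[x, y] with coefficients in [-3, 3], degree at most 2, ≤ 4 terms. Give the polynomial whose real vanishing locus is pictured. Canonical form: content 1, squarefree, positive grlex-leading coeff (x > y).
Degree: a generic line meets the curve in up to 2 points, so deg p = 2.
Reading off the gridlines: the visible x-axis segment lies entirely on the curve; among the integer gridlines, it crosses the y-axis at y ∈ {0, 1}.
Matching integer coefficients to the picture gives p.

x*y - y^2 + y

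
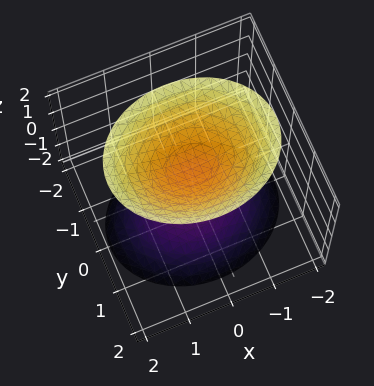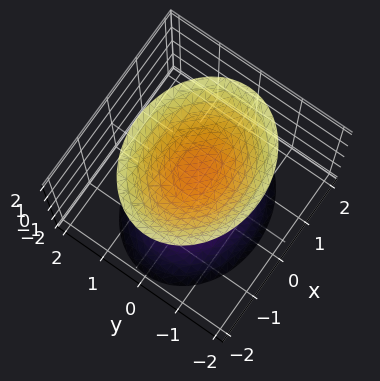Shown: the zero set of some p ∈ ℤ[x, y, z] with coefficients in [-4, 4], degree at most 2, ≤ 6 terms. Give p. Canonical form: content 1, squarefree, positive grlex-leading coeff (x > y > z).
2*x^2 + 3*y^2 - 2*z^2 + 2

The picture has 2 separate pieces. Treating them together as one polynomial.
deg p = 2. Two separate bowl-shaped sheets opening away from each other; a quadric.
Symmetries: mirror symmetry y ↦ −y ⇒ only even powers of y; the z ↦ −z reflection is a symmetry, so z appears only in even powers; the x ↦ −x reflection is a symmetry, so x appears only in even powers.
Observable constraints: the surface avoids every integer x-axis point in the box; among the integer gridlines, it crosses the z-axis at z ∈ {-1, 1}; it misses every integer gridline on the y-axis.
Together with the visible shape, these determine p as stated.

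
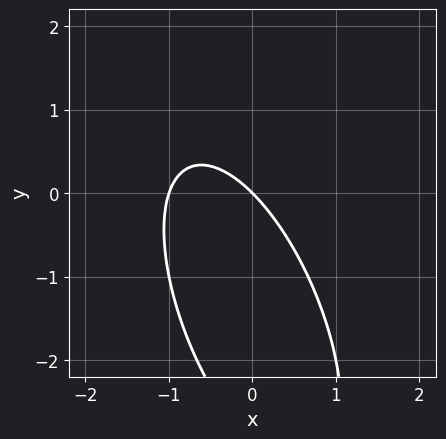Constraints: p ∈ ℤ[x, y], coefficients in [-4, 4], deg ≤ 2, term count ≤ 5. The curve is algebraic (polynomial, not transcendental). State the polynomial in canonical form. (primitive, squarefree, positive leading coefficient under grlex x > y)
(a) deg p = 2.
(b) From the axis intercepts and sections: among the integer gridlines, it crosses the x-axis at x ∈ {-1, 0}; it crosses the y-axis at the gridline y = 0.
(c) Solving for integer coefficients yields p as stated.

3*x^2 + 2*x*y + y^2 + 3*x + 3*y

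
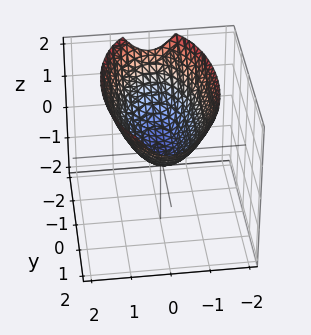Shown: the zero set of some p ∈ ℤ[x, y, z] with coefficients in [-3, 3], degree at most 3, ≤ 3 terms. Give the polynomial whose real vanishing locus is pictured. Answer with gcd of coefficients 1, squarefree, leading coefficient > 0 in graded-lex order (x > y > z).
The degree is 2 — a paraboloid; a quadric.
Symmetries: it's symmetric under y → −y, forcing even powers of y; mirror symmetry x ↦ −x ⇒ only even powers of x.
From the axis intercepts and sections: one x-axis crossing is at x = 0; it crosses the y-axis at the gridline y = 0; one z-axis crossing is at z = 0.
The integer polynomial consistent with all of this is the stated p.

3*x^2 + y^2 - 3*z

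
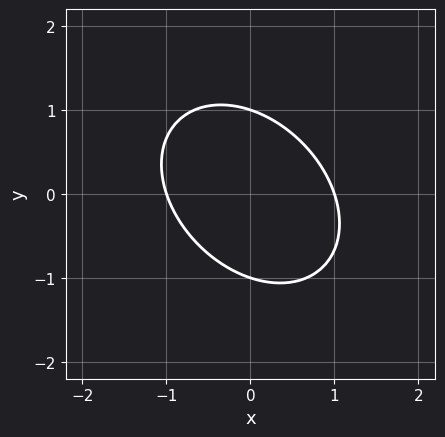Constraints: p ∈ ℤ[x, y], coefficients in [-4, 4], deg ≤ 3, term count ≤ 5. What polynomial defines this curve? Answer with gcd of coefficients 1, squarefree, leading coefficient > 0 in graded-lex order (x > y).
3*x^2 + 2*x*y + 3*y^2 - 3

First, the degree is 2 — the shape is more complex than any degree-1 curve.
Then, from the axis intercepts and sections: the x-axis gridline crossings are at x ∈ {-1, 1}; among the integer gridlines, it crosses the y-axis at y ∈ {-1, 1}.
Finally, matching integer coefficients to the picture gives p.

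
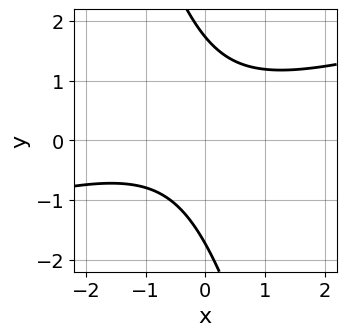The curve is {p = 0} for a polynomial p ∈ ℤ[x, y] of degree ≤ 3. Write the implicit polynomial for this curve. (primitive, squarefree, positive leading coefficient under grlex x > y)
(a) Degree: no degree-1 curve has this shape, so deg p = 2.
(b) From the visible intercepts: it misses every integer gridline on the x-axis.
(c) Solving for integer coefficients yields p as stated.

x^2 - 3*x*y - y^2 + x + 3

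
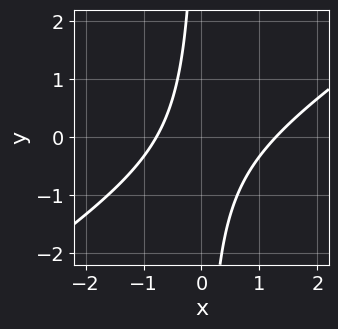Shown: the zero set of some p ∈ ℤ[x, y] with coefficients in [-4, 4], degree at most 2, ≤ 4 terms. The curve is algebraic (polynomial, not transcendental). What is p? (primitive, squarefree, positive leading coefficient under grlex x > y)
1. The degree is 2 — no degree-1 curve has this shape.
2. Checking where it meets the axes: it misses every integer gridline on the y-axis.
3. Assembling these constraints gives the stated polynomial.

2*x^2 - 3*x*y - x - 2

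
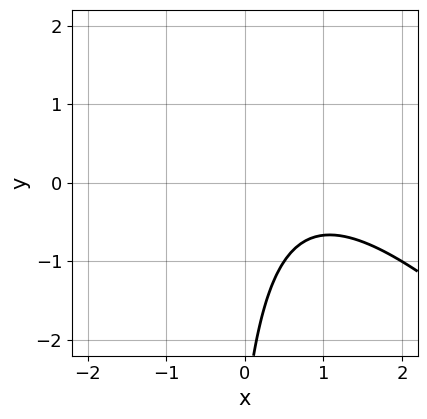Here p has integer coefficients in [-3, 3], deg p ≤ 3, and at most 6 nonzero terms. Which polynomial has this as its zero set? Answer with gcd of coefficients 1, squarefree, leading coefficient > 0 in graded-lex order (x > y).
First, the degree is 2 — a generic line meets the curve in up to 2 points.
Next, checking where it meets the axes: it misses every integer gridline on the y-axis; no x-intercept at any integer in the box.
Finally, matching integer coefficients to the picture gives p.

2*x^2 + 2*x*y - 3*x + y + 3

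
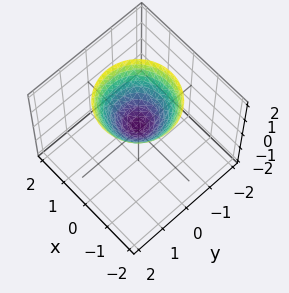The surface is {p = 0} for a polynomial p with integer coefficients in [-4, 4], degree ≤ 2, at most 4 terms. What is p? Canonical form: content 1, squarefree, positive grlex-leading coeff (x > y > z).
The degree is 2 — a generic line meets the surface in up to 2 points.
Symmetries: every cross-section ⟂ z is a circle, so x, y appear only via x² + y².
From the visible intercepts: no y-intercept at any integer in the box; no x-intercept at any integer in the box.
Putting this together gives p.

3*x^2 + 3*y^2 - 3*z + 1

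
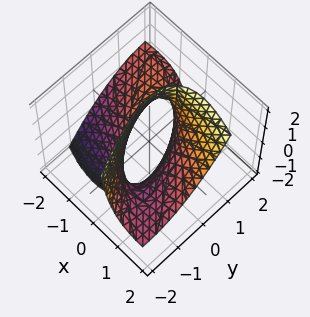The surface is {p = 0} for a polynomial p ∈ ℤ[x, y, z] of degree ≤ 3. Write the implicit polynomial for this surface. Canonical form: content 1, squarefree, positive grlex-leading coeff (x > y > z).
Degree: the shape is more complex than any degree-1 surface, so deg p = 2.
Reading off the gridlines: the x-axis gridline crossings are at x ∈ {-1, 1}; the y-axis gridline crossings are at y ∈ {-1, 1}.
Fitting integer coefficients to these (and the overall shape) gives p.

x^2 + 2*x*y - 2*x*z + y^2 - 1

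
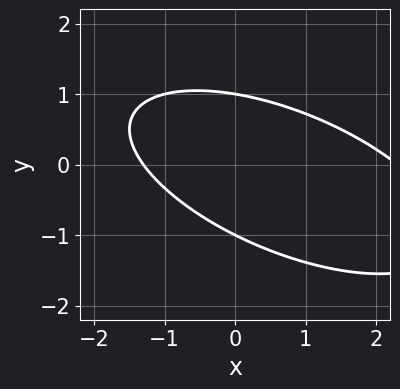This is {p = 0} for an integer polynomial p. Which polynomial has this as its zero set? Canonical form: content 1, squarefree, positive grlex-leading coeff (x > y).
1. Degree: no degree-1 curve has this shape, so deg p = 2.
2. Observable constraints: the y-axis gridline crossings are at y ∈ {-1, 1}.
3. The integer polynomial consistent with all of this is the stated p.

x^2 + 2*x*y + 3*y^2 - x - 3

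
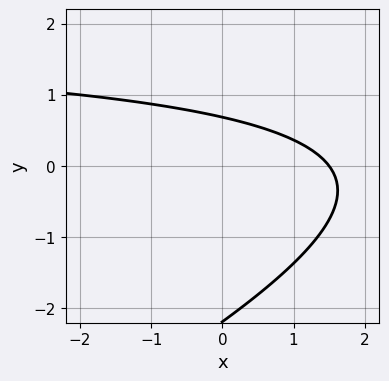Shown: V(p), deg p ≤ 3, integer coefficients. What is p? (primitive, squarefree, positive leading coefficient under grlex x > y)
1. The degree is 2 — the shape is more complex than any degree-1 curve.
2. Putting this together gives p.

x*y - 2*y^2 - 2*x - 3*y + 3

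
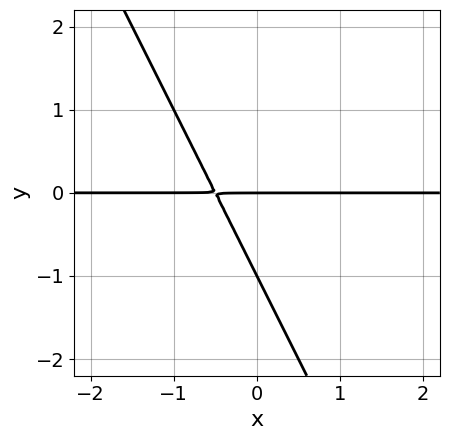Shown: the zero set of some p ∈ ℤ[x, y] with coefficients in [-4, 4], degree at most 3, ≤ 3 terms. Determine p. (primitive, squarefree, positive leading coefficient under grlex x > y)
2*x*y + y^2 + y

1. deg p = 2. No degree-1 curve has this shape.
2. Checking where it meets the axes: among the integer gridlines, it crosses the y-axis at y ∈ {-1, 0}; every point of the x-axis in the box is on the curve.
3. Assembling these constraints gives the stated polynomial.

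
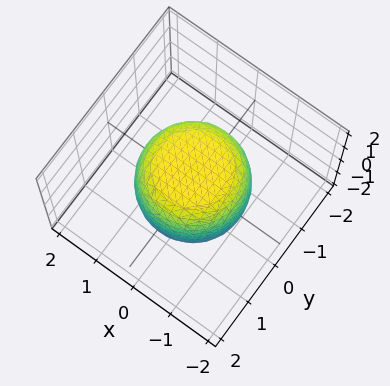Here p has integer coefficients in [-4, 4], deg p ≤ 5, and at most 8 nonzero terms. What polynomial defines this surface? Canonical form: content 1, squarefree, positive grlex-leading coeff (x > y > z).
2*x^4 + 4*x^2*y^2 + 2*y^4 - x^2 - y^2 + 2*z^2 - 3

1. deg p = 4. A generic line meets the surface in up to 4 points.
2. Symmetry: the surface is invariant under rotation about z: p = q(x² + y², z).
3. Observable constraints: a circular section at z = 0 has radius between 1 and 2.
4. Matching integer coefficients to the picture gives p.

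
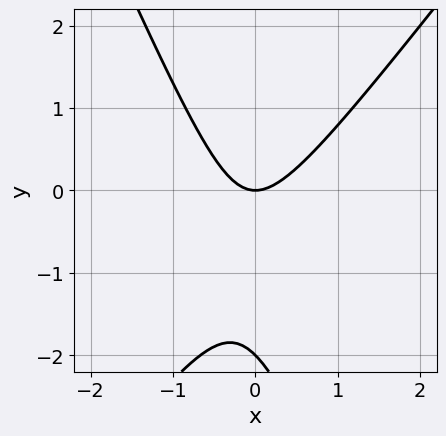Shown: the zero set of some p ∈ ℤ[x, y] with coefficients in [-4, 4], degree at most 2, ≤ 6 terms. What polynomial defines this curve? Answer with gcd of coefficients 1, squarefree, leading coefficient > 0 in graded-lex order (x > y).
deg p = 2.
From the visible intercepts: the y-axis gridline crossings are at y ∈ {-2, 0}; it crosses the x-axis at the gridline x = 0.
Putting this together gives p.

3*x^2 - x*y - y^2 - 2*y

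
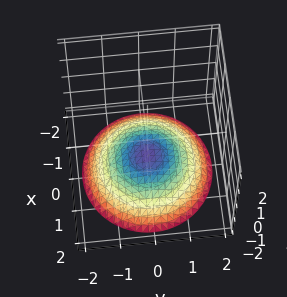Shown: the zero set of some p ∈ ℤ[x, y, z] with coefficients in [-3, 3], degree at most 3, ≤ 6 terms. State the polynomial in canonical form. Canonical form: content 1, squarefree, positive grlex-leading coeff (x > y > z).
1. The degree is 2 — the shape is more complex than any degree-1 surface.
2. Symmetries: the z-axis is an axis of rotation, so x and y enter only as x² + y².
3. Against the integer gridlines: one z-axis crossing is at z = -1; no x-intercept at any integer in the box; it misses every integer gridline on the y-axis.
4. Solving for integer coefficients yields p as stated.

x^2 + y^2 + 3*z + 3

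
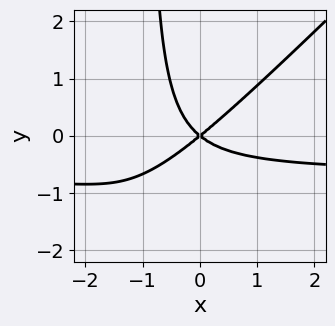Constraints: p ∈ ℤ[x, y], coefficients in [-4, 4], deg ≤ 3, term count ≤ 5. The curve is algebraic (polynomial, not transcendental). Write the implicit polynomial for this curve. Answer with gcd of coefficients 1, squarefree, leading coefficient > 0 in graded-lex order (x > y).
First, deg p = 3. No degree-2 curve has this shape.
Then, checking where it meets the axes: it meets the x-axis at x = 0 (among the integer gridlines); it meets the y-axis at y = 0 (among the integer gridlines).
Finally, putting this together gives p.

3*x^2*y - 3*x*y^2 + 2*x^2 - 3*y^2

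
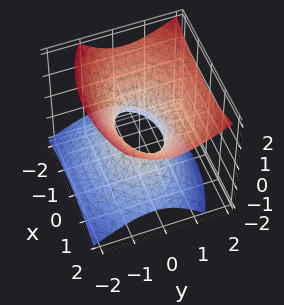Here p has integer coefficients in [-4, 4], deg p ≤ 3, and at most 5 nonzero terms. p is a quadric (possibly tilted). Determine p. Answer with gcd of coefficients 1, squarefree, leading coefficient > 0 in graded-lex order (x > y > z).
x^2 + 2*y^2 - y*z - 2*z^2 - 1

(a) Degree: a generic line meets the surface in up to 2 points, so deg p = 2.
(b) From the visible intercepts: the x-axis gridline crossings are at x ∈ {-1, 1}; it misses every integer gridline on the z-axis.
(c) Matching integer coefficients to the picture gives p.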